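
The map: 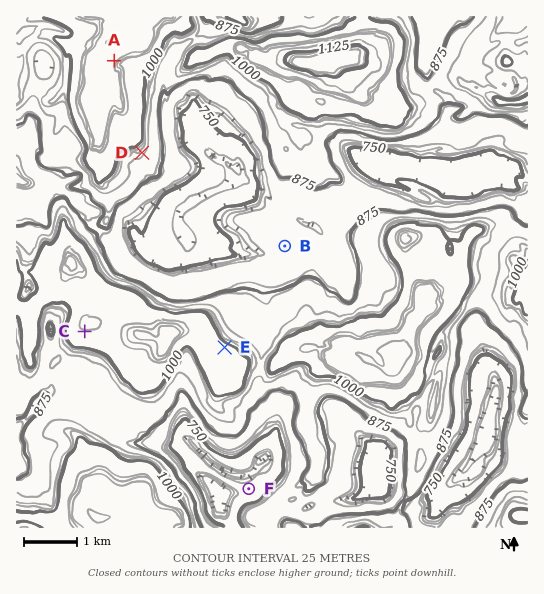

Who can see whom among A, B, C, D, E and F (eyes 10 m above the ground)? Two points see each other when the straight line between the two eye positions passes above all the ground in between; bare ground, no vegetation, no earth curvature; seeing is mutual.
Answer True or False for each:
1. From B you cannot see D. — False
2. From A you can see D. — False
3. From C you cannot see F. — True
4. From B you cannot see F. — True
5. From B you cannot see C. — True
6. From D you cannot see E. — False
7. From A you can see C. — False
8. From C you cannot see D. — True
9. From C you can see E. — False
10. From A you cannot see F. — True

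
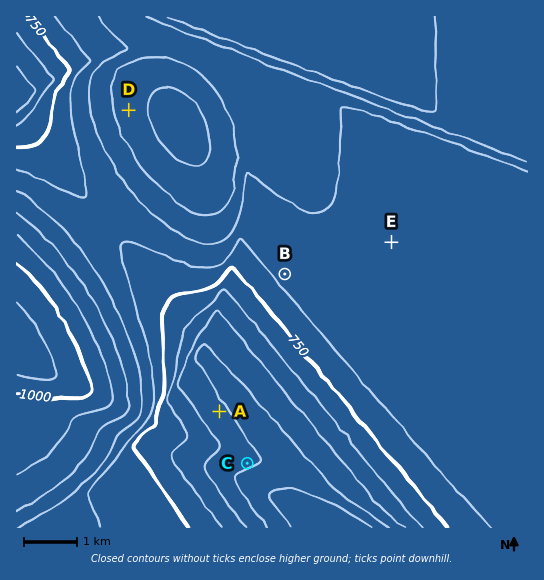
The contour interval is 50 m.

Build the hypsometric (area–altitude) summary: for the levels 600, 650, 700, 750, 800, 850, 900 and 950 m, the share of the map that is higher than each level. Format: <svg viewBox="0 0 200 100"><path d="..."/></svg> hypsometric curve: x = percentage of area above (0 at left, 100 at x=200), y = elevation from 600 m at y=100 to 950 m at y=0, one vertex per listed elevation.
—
<svg viewBox="0 0 200 100"><path d="M192 100l-9-14-9-15-12-14-20-14-68-14-26-15-25-14"/></svg>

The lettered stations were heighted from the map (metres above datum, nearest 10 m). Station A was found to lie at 610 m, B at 820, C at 610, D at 930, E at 840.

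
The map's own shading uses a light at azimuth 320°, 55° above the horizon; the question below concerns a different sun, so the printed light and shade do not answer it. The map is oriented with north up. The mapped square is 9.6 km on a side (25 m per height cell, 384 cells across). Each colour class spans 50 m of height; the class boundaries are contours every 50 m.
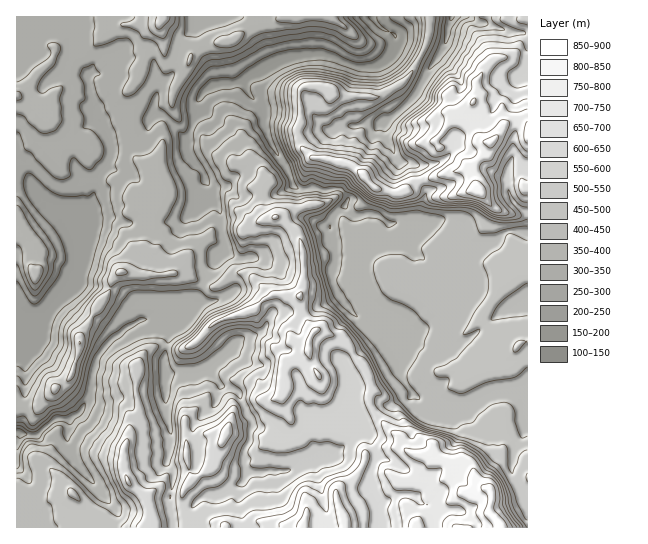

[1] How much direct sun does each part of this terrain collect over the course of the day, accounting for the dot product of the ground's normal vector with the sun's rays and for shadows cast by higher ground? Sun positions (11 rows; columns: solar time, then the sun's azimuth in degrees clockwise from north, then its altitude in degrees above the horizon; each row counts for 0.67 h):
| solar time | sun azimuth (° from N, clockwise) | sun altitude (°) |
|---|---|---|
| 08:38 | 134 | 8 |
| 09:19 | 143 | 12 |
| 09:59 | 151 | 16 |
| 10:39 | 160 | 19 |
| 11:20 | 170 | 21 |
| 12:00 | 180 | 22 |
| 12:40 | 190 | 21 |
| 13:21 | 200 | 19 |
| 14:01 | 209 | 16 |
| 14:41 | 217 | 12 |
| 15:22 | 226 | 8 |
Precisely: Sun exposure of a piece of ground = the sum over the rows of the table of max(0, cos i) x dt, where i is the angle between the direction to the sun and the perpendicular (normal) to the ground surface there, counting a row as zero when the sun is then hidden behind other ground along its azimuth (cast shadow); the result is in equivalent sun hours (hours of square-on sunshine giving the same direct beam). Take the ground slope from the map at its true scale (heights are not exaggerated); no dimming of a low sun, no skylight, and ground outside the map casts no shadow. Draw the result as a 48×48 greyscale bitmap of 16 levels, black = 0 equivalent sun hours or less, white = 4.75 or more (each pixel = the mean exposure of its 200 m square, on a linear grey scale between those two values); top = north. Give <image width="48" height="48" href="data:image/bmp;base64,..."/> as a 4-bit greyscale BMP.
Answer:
<image width="48" height="48" href="data:image/bmp;base64,Qk32BAAAAAAAAHYAAAAoAAAAMAAAADAAAAABAAQAAAAAAIAEAAATCwAAEwsAABAAAAAAAAAAAAAAABEREQAiIiIAMzMzAERERABVVVUAZmZmAHd3dwCIiIgAmZmZAKqqqgC7u7sAzMzMAN3d3QDu7u4A////AGZnd3djNGVWdlM1ZURGZXZmZ2RVQjeFIXd3iHUTVmRXRCEjEAFFRmRWZ2NHVXZSI2VneEEoumVYdDNDMyNDNlRVdTN2e6hmRFRWZBJq1idWqpczQzMhJFZViqp3dldkNCVmQSaaYyA0aamEIzIQEBV2l0aGdGMCNTd0EliXU0I3ZohWmHYyIQF2QVeIVUECM2UyJHhlVWZHZmmGeIiHQzRlWamHZSETQyEDRVREZ2U1VXmWaIeHiHUkZ1JFEAATQhAUREMjRmVFR1eXVniIiXVEZjMhAAEjRN1hIjMzNWNGQRNVV4h3d2d4YAAAABI0RbnalTRFNUJDQgEzmahndmd3EAAAASNEVWaeymVlRkNCFCIVqqmJmHZ1QQABRUNEVTRqynZ3dlRCIjEUMnmZuXZnYRE1ZndERSNDe2Z3d2RDMiaHRFV5mHd2EkZ2ZniZiCIQN3VFeGVlVFQyI1Z4VGiUI0VmZmeIiEMSRpZDM1aN23QzWFeHRGdCRVRUVmZniFQzN6cxAFh7/adVV1Vnd3YSRVVHdWZWeFVVZnljEAIgO7l2UzdWmpQiNWZVZ2VVVmZVUUmGQyIxBN7ctVNEdBETVmZlVXZVRGZVITiodmVCESn/2ENSAgFGZmZmZmdlVWdlITipd3ZUMQACaZhzABNWZ3dnZmZ2ZnuFQhJph3d2VTEAJ5iHUiRWZnd3dmVndpynVDJazdzLqGUjUhA3U1VmZmZmZmZoh5moZVRbypmYdCSHIAJEM0VmZmZndnd3mINGdVRBIzM1VDIQAkVlVkZmZmZnd2dleHRWVVUxNVU0VWRWZnh2RVZlVVVmZ3VVRYZDVVVERFVDNnacuXhkRFZlVVZlVndlVGU0VVVENFRDI1aau6lTRVVmRFZlVmeHVXM0VmZUVmZUMzVEe8YTdVIjVmVmZme//UNFZmZ3d3iHVDZzMjSM2SV3vtu82779hyRWd3d3ZmeIZUYiMQADWaSv///v//+CPEV4mYd1VVZ2VVRYdiAAAF7+pXiENphlWWeJmIdmRXdEVYp0RVBHrv3DABSstkI2U3mYdohVd3ZERqiHUxKv//siEAACRmV4VImHZ3h1ZUVUWYZVMReqljAAEDaYMyi5eYh3d2ZmZDRlZ0REMUmBAAAAEp25g2irq3iIdlVnZVRWZTNDI3hRAAAQIyJGd2M4qJiIhlV3ZVRZUzRDNGV2MhIjMkZUimIklph2ZmZ3Z3WXQ1UhNERVmpmYUgE3eHdDNJdnZnd3h3eWVEMiNndni7uspiABIndDIWRFeGeHiHZ5hTI0ZndomXZlimEUUiViIjdkVmZVWYdZuGVVQzM1QhAAA3MREVU0QkWHVnZmZ4mHu5mGUxAAAAAAABUhASSHdmRHZYd2VXmHi8yodkEAAAAAAANBETJ6l4dniImHZ3l1Wt7sqGQgABVkEAJTEiESNUVkV2ipiKqFNGeru6hkRXl0MSNkJDIAAmZmZ3Z6uauYVCEmrM3u7sYRJVVkNDAANmZmZVdVVmeXZVQzV4rMykETZ4hlIQNYmA=="/>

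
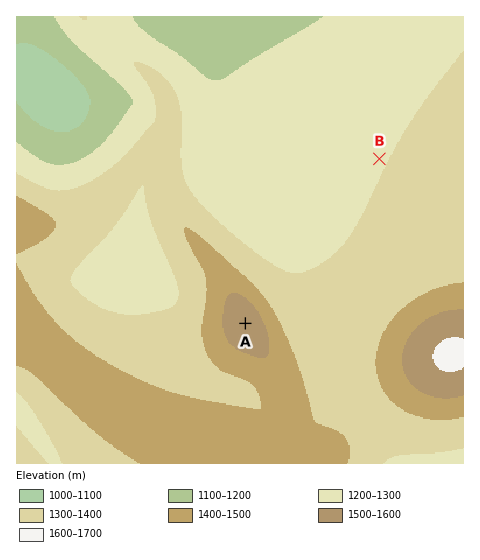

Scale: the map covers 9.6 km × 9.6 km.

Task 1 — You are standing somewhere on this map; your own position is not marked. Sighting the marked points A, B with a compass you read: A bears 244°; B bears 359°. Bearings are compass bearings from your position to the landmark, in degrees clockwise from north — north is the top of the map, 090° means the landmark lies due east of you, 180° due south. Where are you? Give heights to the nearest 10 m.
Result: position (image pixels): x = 381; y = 257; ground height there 1310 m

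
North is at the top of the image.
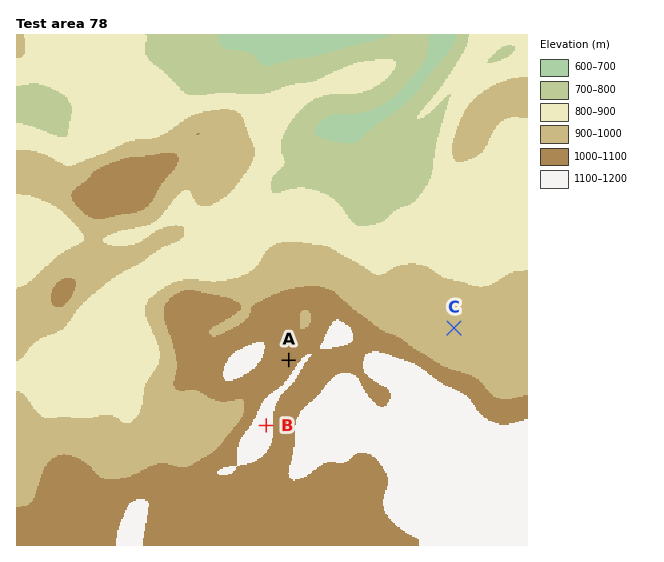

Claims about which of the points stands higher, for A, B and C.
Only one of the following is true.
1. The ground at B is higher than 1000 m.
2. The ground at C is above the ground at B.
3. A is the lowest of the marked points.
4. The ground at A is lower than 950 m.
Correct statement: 1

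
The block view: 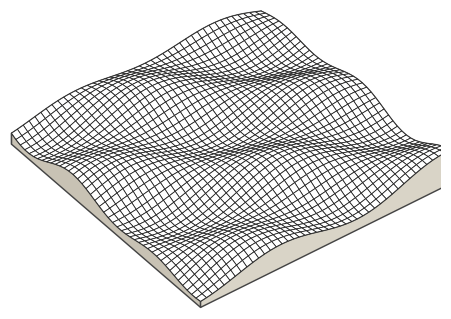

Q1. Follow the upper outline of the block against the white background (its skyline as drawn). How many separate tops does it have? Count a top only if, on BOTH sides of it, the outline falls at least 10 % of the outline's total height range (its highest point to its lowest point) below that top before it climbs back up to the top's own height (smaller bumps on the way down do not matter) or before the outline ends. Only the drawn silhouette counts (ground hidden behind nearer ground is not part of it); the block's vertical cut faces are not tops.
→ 5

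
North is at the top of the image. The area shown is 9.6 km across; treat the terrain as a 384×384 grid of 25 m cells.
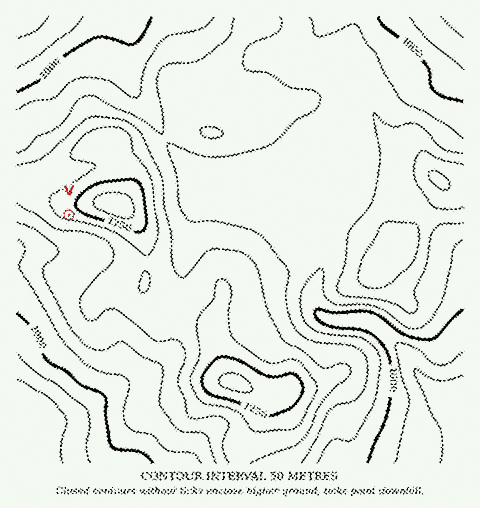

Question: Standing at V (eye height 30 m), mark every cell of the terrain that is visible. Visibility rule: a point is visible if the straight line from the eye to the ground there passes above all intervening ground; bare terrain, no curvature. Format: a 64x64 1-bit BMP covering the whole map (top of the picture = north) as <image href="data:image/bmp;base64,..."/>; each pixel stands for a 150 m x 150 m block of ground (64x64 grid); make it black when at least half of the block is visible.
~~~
<image width="64" height="64" href="data:image/bmp;base64,Qk0+AgAAAAAAAD4AAAAoAAAAQAAAAEAAAAABAAEAAAAAAAACAAATCwAAEwsAAAIAAAAAAAAA////AAAAAAD8AAACAAAAAPgAAAAAAAAA8AAAAAAAAADgAAAAAAAAAMAAAAAAAAAAgAAGAAAAAACAAMcAAAAAAAAA/4AAAAAAAAD/wAAAAAAAAH/AAAAAAAAAP+AMAAAAAAAf/B4AAAAAAA///wAAAAAAAf//AAAAAAAA/8OAAAD4AAB/gQAAAPgAAHwAAAAA8AAgeAAAAADgAABwAAAAAMAAAHAAAAAAwGAAeAAAAADA8AB4AAAAAMHzgHwAAAAAg//AfAAAAACH/8B8AAAAAIf/4HwAAAAAn//gPAAAAAD//+AMAAAAAP//4AAAAAAA///gAAAAAAD//+AAAAAAAP//wAAAAAAA//+AAAAAAAD//4AAAAAAAP//AAAAAAAA//4AAAAAAAD/+AAAAAAAAP/gAAAAAAAA/AAAAAAAAAD8AAAAAAAAAP4AAAAAAAAADgAAAAAAAAADAAAAAAAAAAGAAAAAAAAAAcAAAAAAAAAAcAAAAAAAAAAAAAAAAAAAAAAAAAAAAAAAAAAAAAAAAAAAAAAAAAAAAAAAAAAAAAAAAAAAAAAAAAAAAAAAAAAAAAAAAAAAAAAAAAAAAAAAAAAAAAAAAAAAAAAAAAAAAAAAAAAAAAAAAAAAAAAAAAAAAAAAAAAAAAAAAAAAAAAAAAAAAAAAAAAAAAAAAAAAAAAAAAAAAAAAAA=="/>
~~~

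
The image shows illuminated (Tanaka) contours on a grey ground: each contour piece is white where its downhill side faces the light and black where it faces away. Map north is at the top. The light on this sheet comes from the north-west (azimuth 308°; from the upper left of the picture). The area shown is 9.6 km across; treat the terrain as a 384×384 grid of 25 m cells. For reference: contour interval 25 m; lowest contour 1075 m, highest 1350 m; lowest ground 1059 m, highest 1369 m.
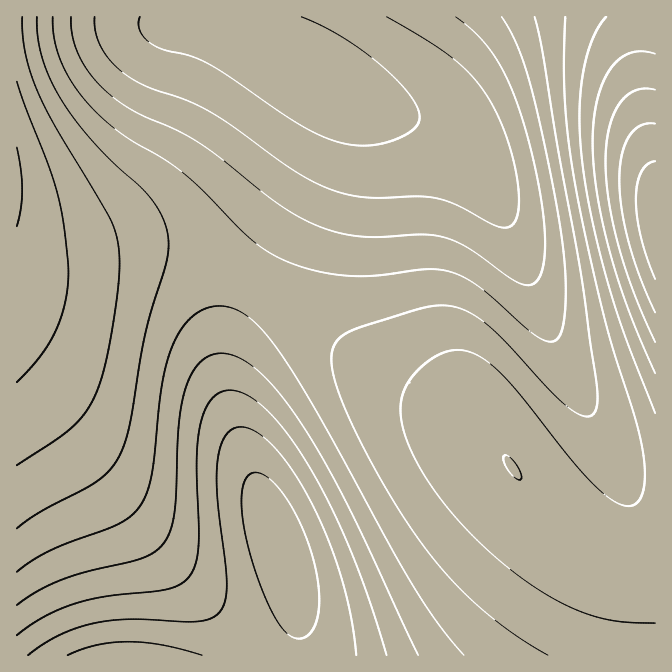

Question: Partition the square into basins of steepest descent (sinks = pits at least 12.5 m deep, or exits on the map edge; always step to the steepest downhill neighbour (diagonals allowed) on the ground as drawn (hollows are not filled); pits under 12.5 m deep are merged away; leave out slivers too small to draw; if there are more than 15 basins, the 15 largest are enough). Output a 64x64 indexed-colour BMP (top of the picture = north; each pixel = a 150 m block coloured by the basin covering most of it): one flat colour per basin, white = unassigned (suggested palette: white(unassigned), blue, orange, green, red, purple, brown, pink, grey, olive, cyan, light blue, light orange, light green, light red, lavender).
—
<image width="64" height="64" href="data:image/bmp;base64,Qk12CAAAAAAAAHYAAAAoAAAAQAAAAEAAAAABAAQAAAAAAAAIAAATCwAAEwsAABAAAAAAAAAA////ALR3HwAOf/8ALKAsACgn1gC9Z5QAS1aMAMJ34wB/f38AIr28AM++FwDox64AeLv/AIrfmACWmP8A1bDFADMzMzMzMzMzMzMzMiIiIiIiIiIiIiIiIiIiIiIiIiIiMzMzMzMzMzMzMzMiIiIiIiIiIiIiIiIiIiIiIiIiIiIzMzMzMzMzMzMzMyIiIiIiIiIiIiIiIiIiIiIiIiIiIjMzMzMzMzMzMzMyIiIiIiIiIiIiIiIiIiIiIiIiIiIiMzMzMzMzMzMzMyIiIiIiIiIiIiIiIiIiIiIiIiIiIiIzMzMzMzMzMzMyIiIiIiIiIiIiIiIiIiIiIiIiIiIiIjMzMzMzMzMzMyIiIiIiIiIiIiIiIiIiIiIiIiIiIiIiMzMzMzMzMzMyIiIiIiIiIiIiIiIiIiIiIiIiIiIiIiIzMzMzMzMzMyIiIiIiIiIiIiIiIiIiIiIiIiIiIiIiIjMzMzMzMzMyIiIiIiIiIiIiIiIiIiIiIiIiIiIiERERMzMzMzMzMyIiIiIiIiIiIiIiIiIiIiIiIiIiIiEREREzMzMzMzMzIiIiIiIiIiIiIiIiIiIiIiIiIiIiERERETMzMzMzMzIiIiIiIiIiIiIiIiIiIiIiIiIiIiERERERMzMzMzMzIiIiIiIiIiIiIiIiIiIiIiIiIiIiEREREREzMzMzMzIiIiIiIiIiIiIiIiIiIiIiIiIiIiERERERETMzMzMzIiIiIiIiIiIiIiIiIiIiIiIiIiIiERERERERMzMzMzIiIiIiIiIiIiIiIiIiIiIiIiIiIiEREREREREzMzMzMiIiIiIiIiIiIiIiIiIiIiIiIiIiIRERERERETMzMzMiIiIiIiIiIiIiIiIiIiIiIiIiIiIRERERERERMzMzMiIiIiIiIiIiIiIiIiIiIiIiIiIiIREREREREREzMzMiIiIiIiIiIiIiIiIiIiIiIiIiIiIhERERERERETMzMyIiIiIiIiIiIiIiIiIiIiIiIiIiIhERERERERERMzMyIiIiIiIiIiIiIiIiIiIiIiIiIiIhEREREREREREzMyIiIiIiIiIiIiIiIiIiIiIiIiIiIhERERERERERETMyIiIiIiIiIiIiIiIiIiIiIiIiIiIhERERERERERERMyIiIiIiIiIiIiIiIiIiIiIiIiIiEREREREREREREREyIiIiIiIiIiIiIiIiIiIiIiIiIhERERERERERERERETIiIiIiIiIiIiIiIiIiIiIiIiIRERERERERERERERERIiIiIiIiIiIiIiIiIiIiIiIiEREREREREREREREREREiIiIiIiIiIiIiIiIiIiIiIiERERERERERERERERERESIiIiIiIiIiIiIiIiIiIiIhERERERERERERERERERERIiIiIiIiIiIiIiIiIiIiIhEREREREREREREREREREREiIiIiIiIiIiIiIiIiIiIhERERERERERERERERERERESIiIiIiIiIiIiIiIiIiIRERERERERERERERERERERERIiIiIiIiIiIiIiIiIiIREREREREREREREREREREREREiIiIiIiIiIiIiIiIiIRERERERERERERERERERERERESIiIiIiIiIiIiIiIiERERERERERERERERERERERERERIiIiIiIiIiIiIiIiEREREREREREREREREREREREREREiIiIiIiIiIiIiIhERERERERERERERERERERERERERESIiIiIiIiIiIiERERERERERERERERERERERERERERERERERERERERERERERERERERERERERERERERERERERERERERERERERERERERERERERERERERERERERERERERERERERERERERERERERERERERERERERERERERERERERERERERERERERERERERERERERERERERERERERERERERERERERERERERERERERERERERERERERERERERERERERERERERERERERERERERERERERERERERERERERERERERERERERERERERERERERERERERERERERERERERERERERERERERERERERERERERERERERERERERERERERERERERERERERERERERERERERERERERERERERERERERERERERERERERERERERERERERERERERERERERERERERERERERERERERERERERERERERERERERERERERERERERERERERERERERERERERERERERERERERERERERERERERERERERERERERERETERERERERERERERERERERERERERERERERERERERERERMRERERERERERERERERERERERERERERERERERERERERExERERERERERERERERERERERERERERERERERERERERETERERERERERERERERERERERERERERERERERERERERERMRERERERERERERERERERERERERERERERERERERERERExERERERERERERERERERERERERERERERERERERERERETERERERERERERERERERERERERERERERERERERERERETMRERERERERERERERERERERERERERERERERERERERERMxEREREREREREREREREREREREREREREREREREREREREzERERERERERERERERERERERERERERERERERERERERETMRERERERERERERERERERERERERERERERERERERERERMxEREREREREREREREREREREREREREREREREREREREREz"/>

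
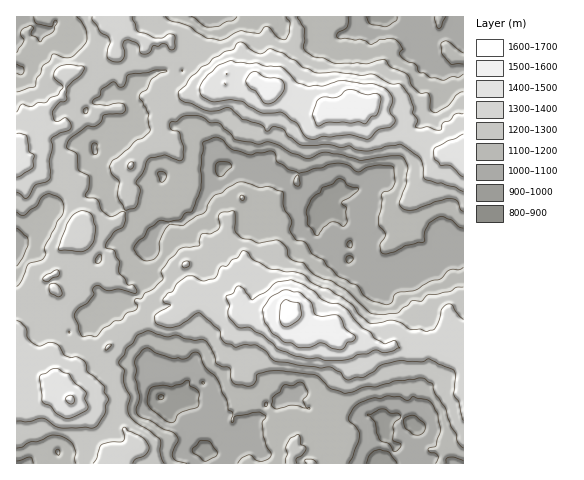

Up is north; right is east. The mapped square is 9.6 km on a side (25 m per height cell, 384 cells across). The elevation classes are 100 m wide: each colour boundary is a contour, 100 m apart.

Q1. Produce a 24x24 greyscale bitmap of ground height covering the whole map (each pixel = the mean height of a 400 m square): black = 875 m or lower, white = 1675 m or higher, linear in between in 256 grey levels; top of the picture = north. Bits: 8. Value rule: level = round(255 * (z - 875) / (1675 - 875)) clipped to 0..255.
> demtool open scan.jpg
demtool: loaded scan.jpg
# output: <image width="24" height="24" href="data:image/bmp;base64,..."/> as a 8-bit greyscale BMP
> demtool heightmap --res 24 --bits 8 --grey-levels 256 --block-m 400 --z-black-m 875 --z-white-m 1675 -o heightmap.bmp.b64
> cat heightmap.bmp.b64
<image width="24" height="24" href="data:image/bmp;base64,Qk12BgAAAAAAADYEAAAoAAAAGAAAABgAAAABAAgAAAAAAEACAAATCwAAEwsAAAABAAAAAAAAAAAAAAEBAQACAgIAAwMDAAQEBAAFBQUABgYGAAcHBwAICAgACQkJAAoKCgALCwsADAwMAA0NDQAODg4ADw8PABAQEAAREREAEhISABMTEwAUFBQAFRUVABYWFgAXFxcAGBgYABkZGQAaGhoAGxsbABwcHAAdHR0AHh4eAB8fHwAgICAAISEhACIiIgAjIyMAJCQkACUlJQAmJiYAJycnACgoKAApKSkAKioqACsrKwAsLCwALS0tAC4uLgAvLy8AMDAwADExMQAyMjIAMzMzADQ0NAA1NTUANjY2ADc3NwA4ODgAOTk5ADo6OgA7OzsAPDw8AD09PQA+Pj4APz8/AEBAQABBQUEAQkJCAENDQwBEREQARUVFAEZGRgBHR0cASEhIAElJSQBKSkoAS0tLAExMTABNTU0ATk5OAE9PTwBQUFAAUVFRAFJSUgBTU1MAVFRUAFVVVQBWVlYAV1dXAFhYWABZWVkAWlpaAFtbWwBcXFwAXV1dAF5eXgBfX18AYGBgAGFhYQBiYmIAY2NjAGRkZABlZWUAZmZmAGdnZwBoaGgAaWlpAGpqagBra2sAbGxsAG1tbQBubm4Ab29vAHBwcABxcXEAcnJyAHNzcwB0dHQAdXV1AHZ2dgB3d3cAeHh4AHl5eQB6enoAe3t7AHx8fAB9fX0Afn5+AH9/fwCAgIAAgYGBAIKCggCDg4MAhISEAIWFhQCGhoYAh4eHAIiIiACJiYkAioqKAIuLiwCMjIwAjY2NAI6OjgCPj48AkJCQAJGRkQCSkpIAk5OTAJSUlACVlZUAlpaWAJeXlwCYmJgAmZmZAJqamgCbm5sAnJycAJ2dnQCenp4An5+fAKCgoAChoaEAoqKiAKOjowCkpKQApaWlAKampgCnp6cAqKioAKmpqQCqqqoAq6urAKysrACtra0Arq6uAK+vrwCwsLAAsbGxALKysgCzs7MAtLS0ALW1tQC2trYAt7e3ALi4uAC5ubkAurq6ALu7uwC8vLwAvb29AL6+vgC/v78AwMDAAMHBwQDCwsIAw8PDAMTExADFxcUAxsbGAMfHxwDIyMgAycnJAMrKygDLy8sAzMzMAM3NzQDOzs4Az8/PANDQ0ADR0dEA0tLSANPT0wDU1NQA1dXVANbW1gDX19cA2NjYANnZ2QDa2toA29vbANzc3ADd3d0A3t7eAN/f3wDg4OAA4eHhAOLi4gDj4+MA5OTkAOXl5QDm5uYA5+fnAOjo6ADp6ekA6urqAOvr6wDs7OwA7e3tAO7u7gDv7+8A8PDwAPHx8QDy8vIA8/PzAPT09AD19fUA9vb2APf39wD4+PgA+fn5APr6+gD7+/sA/Pz8AP39/QD+/v4A////AFJUUm+Jko1zSTAoNkVKZ2ddUzkjLEBIT3NtbXp/hIZmRzEyOzxOYl5TWkMnKS1DZYuOpKCMfVc0JzQ5RUVMWU9SUDUlKSpFeJanvbKRekwVGCE0TlhMQ0hWXlBFRUdehZ2qsJyGcEg0Li09YmtaU1drgH9xaGZuh5qZlYmAbUY4QUNccHN8jJmfpKKUiYeHj5GDe3F4eV9XXV9xiY2hxM/Kyrmoo5SSm4NxcGJcbXR/iXmHoazJ59nTx5+LiYCHlnhyemlVWWl/kJGYqq/N6tazoGpOW2p7g3eEgXRramNqh5OTn5+juqeDY0ExO0VWY2J7gHpvaFhYeIF7jpWIgG5QMy0zMzM2Q0ZnhotxXUdFY25yf311Zk04LS9ER0E6NExcgZl/ZVREUVpmblhVUDIqLTpFTk47PGhca4ZwZmVWUEhWZVlOSCobJjdHXGFUWohwcnBdZ2lST09DU1pPRDclIy1BXn52eaOPfW1ecHFOVlYxMDg3QUQ3ND45UnyToLGTdl1QaXVmZ1c1NkRFW2piZnNsaoiovKeTfFxRWmVsalNLYHF2gaCkoaiakpOXpZeThXBoYF5tamRwfY2ZobvOzcq5nYR3iX2EhXNnZmVwf5KmpbPJurbK09PCm3pha1lyjH5yamJsdpK1wsjNup+epaCVf1lMT01je4B8gntzcnWRqaegln5vamhqWUM9SEpRWGJ6jImHhXZwfIB8c2VVTk5MRz9ARUVJT2SHjoV5cVxGUl1gZWVWSjQoMT9EPg=="/>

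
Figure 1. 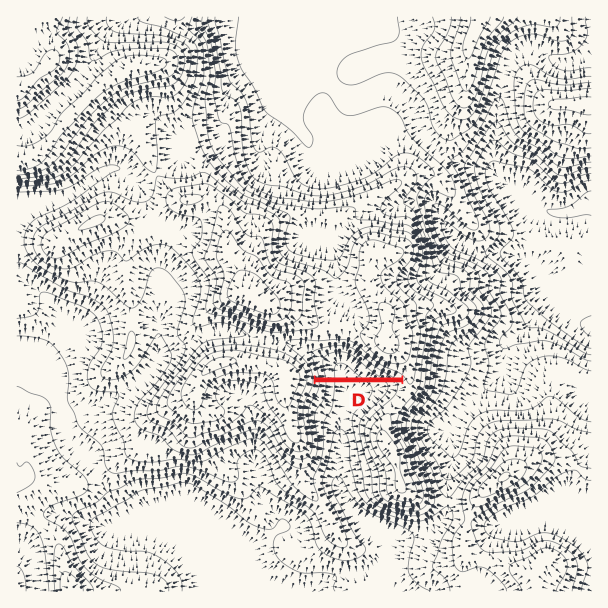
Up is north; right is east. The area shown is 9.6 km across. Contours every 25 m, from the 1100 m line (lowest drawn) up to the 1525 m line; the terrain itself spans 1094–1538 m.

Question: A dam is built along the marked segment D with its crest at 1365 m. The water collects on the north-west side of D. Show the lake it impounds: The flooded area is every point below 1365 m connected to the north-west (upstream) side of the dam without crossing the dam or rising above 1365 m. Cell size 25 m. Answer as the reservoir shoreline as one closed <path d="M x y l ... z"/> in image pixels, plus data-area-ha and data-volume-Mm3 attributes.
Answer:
<path d="M344 342l-11 0-1 1-11 0-1 1-20 0-2 4 14 17 3 13 83-1-3-4-6-1-15-10-18-16-12-4z" data-area-ha="63" data-volume-Mm3="22.29"/>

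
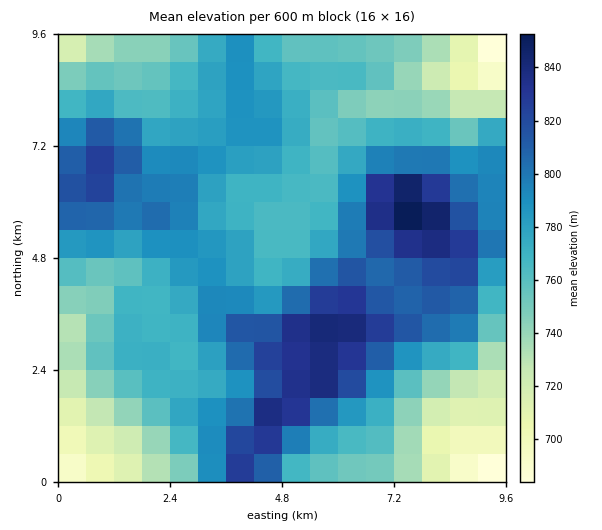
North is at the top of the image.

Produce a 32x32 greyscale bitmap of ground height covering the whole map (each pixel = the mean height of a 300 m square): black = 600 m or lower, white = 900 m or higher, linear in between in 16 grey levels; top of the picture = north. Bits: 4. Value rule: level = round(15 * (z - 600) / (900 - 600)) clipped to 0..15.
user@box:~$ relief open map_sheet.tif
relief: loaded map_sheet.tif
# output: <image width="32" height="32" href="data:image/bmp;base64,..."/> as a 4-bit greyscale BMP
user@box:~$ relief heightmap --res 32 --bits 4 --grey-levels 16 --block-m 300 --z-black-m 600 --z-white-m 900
<image width="32" height="32" href="data:image/bmp;base64,Qk12AgAAAAAAAHYAAAAoAAAAIAAAACAAAAABAAQAAAAAAAACAAATCwAAEwsAABAAAAAAAAAAAAAAABEREQAiIiIAMzMzAERERABVVVUAZmZmAHd3dwCIiIgAmZmZAKqqqgC7u7sAzMzMAN3d3QDu7u4A////AEVVZmd4mru5iIiHd3dlVERVVVZneJq8upiIiIh2ZVREVVZmZ4iavMupmIiIdmVVVVVmZniJmqvLupmIiHZlVVVWZnd4maqrzMupmZiGZmVmZmd3iJmZmrzMuqmYh2ZmZmZ3iImZmZq7zMy6mYd3ZmZneIiZiJmau7zMy6mIh3dmZ4iJmYiZqru7zMu6mYiHdmeIiZiImqu8zMzLu6maqXdneImYiZq7u8zMzMu6qqmHZ3iJiImauqu8zMzLu6qqiHd4iYiJmqqaq7zMu6u7upiHd4mImaqZmZq7u7qqu7qYiIeIiZmZmZiZq7uqq7u7mIiIiImZmZmIiZqqqru7u6mZmZmZmZmZiIiZqqu8y7upqqqZqqmZmYiIiaq7zMzLqqqqqqqqmZiIiImavM3cu6qruqqqqpmIiIiImszd3Lqqu7uqqqqZiIiIiJq83cuqqru7qqqqmZmZiIiavMy7qqqru6qqqqmZmZiImaqquqqqq7u7qZqpmZmYiImZmamZqqq7upmZmZmZmIiJmZmZiJqaqqmZmZmaqZmIiIiIiHeJiZmYiJmZmqmZiHd3iId2d4iYiIiJmZmZmIiHd3d2ZmZ4iIiIiJmZmYiIiId2ZlVVd4iHiIiZqZmIiIiIh3ZlRGd3d3eImaqYiIiIiId3ZURWZ3d3eImpmIiIiId3dmVE"/>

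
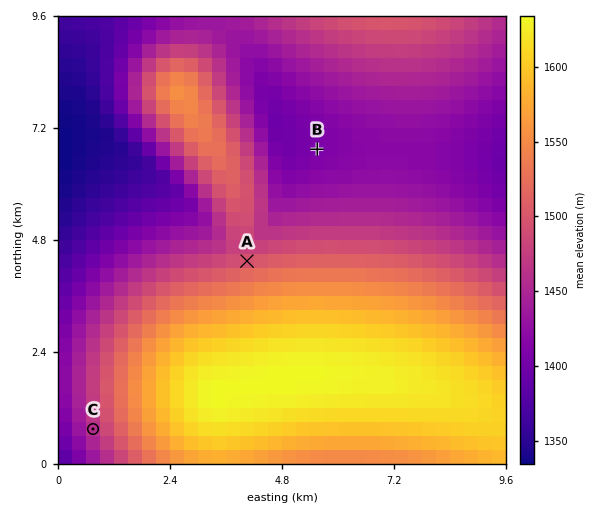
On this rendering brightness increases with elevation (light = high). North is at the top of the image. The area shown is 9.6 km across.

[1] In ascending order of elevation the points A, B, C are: B C A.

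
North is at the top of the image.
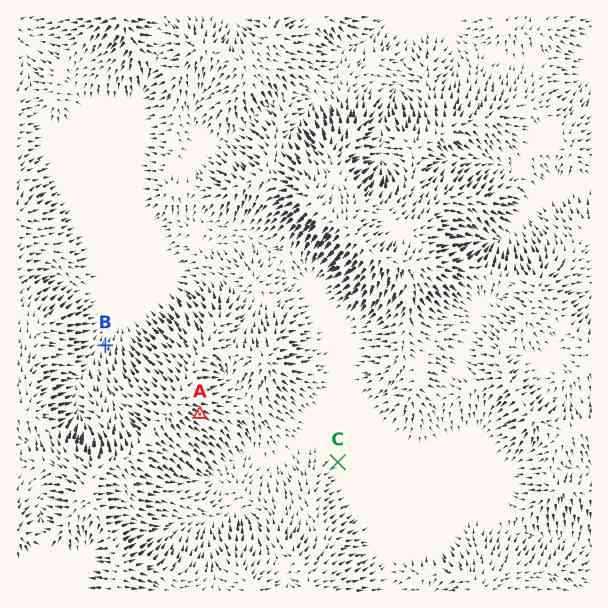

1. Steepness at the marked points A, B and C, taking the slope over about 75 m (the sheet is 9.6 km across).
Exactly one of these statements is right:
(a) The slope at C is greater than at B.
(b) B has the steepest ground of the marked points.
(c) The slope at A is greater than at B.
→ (c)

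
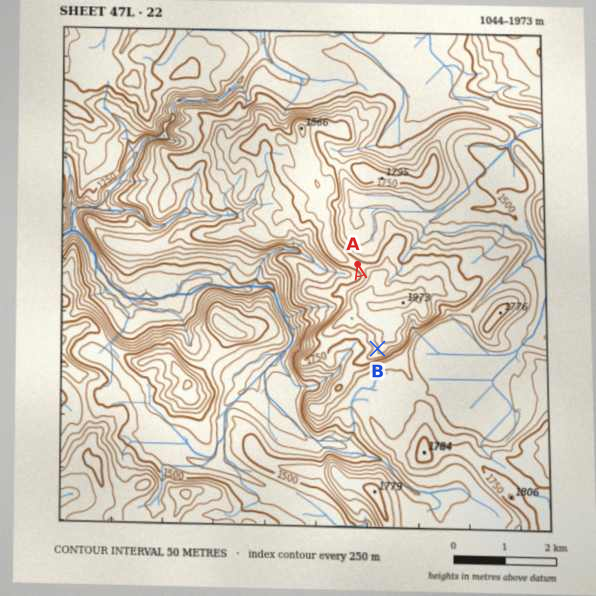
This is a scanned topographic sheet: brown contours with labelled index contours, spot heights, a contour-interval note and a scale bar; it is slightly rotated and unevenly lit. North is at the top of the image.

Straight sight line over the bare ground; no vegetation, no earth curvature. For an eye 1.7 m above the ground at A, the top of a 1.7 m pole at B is hidden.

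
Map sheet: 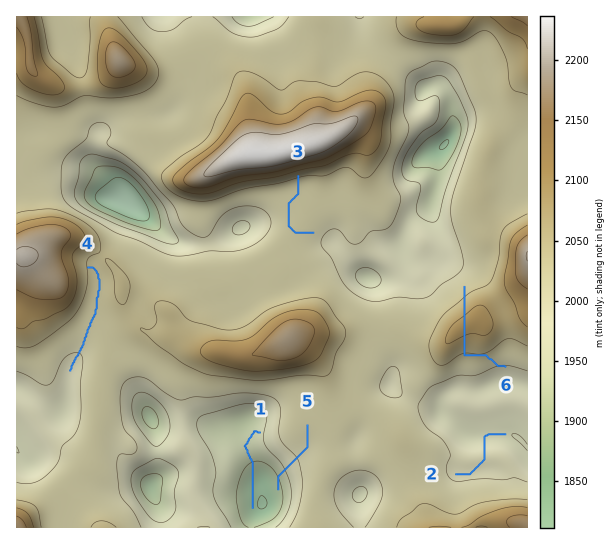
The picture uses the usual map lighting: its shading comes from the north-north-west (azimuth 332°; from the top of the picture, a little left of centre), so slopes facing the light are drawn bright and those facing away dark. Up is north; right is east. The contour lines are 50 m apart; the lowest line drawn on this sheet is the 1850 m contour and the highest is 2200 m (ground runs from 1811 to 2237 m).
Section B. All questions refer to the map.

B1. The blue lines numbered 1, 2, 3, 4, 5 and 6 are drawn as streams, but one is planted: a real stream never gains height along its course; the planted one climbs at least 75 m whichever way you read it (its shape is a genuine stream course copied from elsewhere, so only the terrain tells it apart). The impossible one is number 6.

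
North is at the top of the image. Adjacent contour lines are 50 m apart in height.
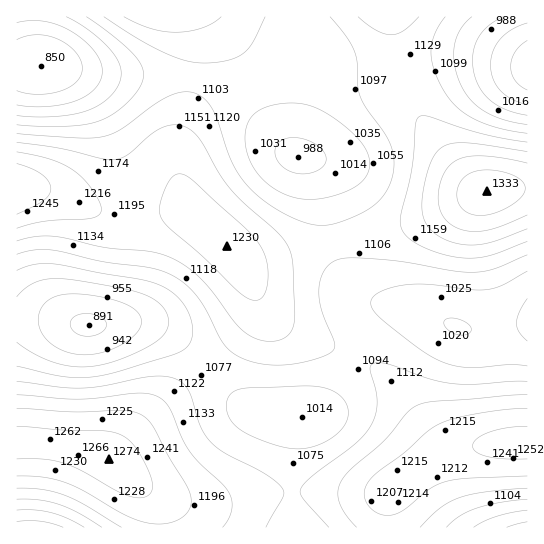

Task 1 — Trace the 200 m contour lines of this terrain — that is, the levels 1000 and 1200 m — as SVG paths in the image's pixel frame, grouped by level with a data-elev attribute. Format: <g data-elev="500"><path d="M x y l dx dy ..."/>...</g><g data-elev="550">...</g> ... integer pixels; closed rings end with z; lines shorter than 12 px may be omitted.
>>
<g data-elev="1000"><path d="M507 527l20-5"/><path d="M17 522l24-1 22 6"/><path d="M527 341l-8-10-3-8 3-10 8-14"/><path d="M455 334l-6-4-4-4-1-4 2-3 5-1 8 1 8 4 4 4 0 4-3 3-6 1z"/><path d="M17 297l12-11 14-6 18-1 24 3 44 8 20 6 8 5 6 6 4 7 2 8-2 7-3 5-14 12-30 13-26 7-20 1-19-4-20-9-18-12"/><path d="M294 173l-11-6-7-9-1-9 6-8 9-3 12 1 12 4 9 8 3 10-5 8-14 5z"/><path d="M527 115l-20-5-15-8-11-12-7-16-1-19 4-16 10-12 16-10"/><path d="M66 17l26 16 12 10 10 11 5 8 2 8 0 8-3 8-6 8-8 8-10 6-12 4-31 5-34-2"/></g><g data-elev="1200"><path d="M17 476l26 1 22 5 18 9 43 24 24 8 15 1 12-3 9-7 5-9 0-10-5-10-17-28-16-31-11-11-8-3-11-2-50 2-56-4"/><path d="M527 408l-22 2-30 4-22 5-15 6-12 8-23 21-29 21-8 11-2 9 3 8 6 7 8 4 9 1 12-4 27-21 17-9 21-3 60-2"/><path d="M250 299l5 1 6-1 4-5 2-8 0-21-7-19-14-17-53-49-11-6-8 1-7 9-6 17-2 10 3 8 7 8 34 30 34 33z"/><path d="M17 228l29-7 46-3 7-3 2-6-3-10-7-12-8-9-10-8-22-11-34-7"/><path d="M527 152l-60-9-13 0-10 3-8 7-6 12-6 21-2 20 2 13 7 11 11 8 16 6 13 1 15-2 41-14"/></g>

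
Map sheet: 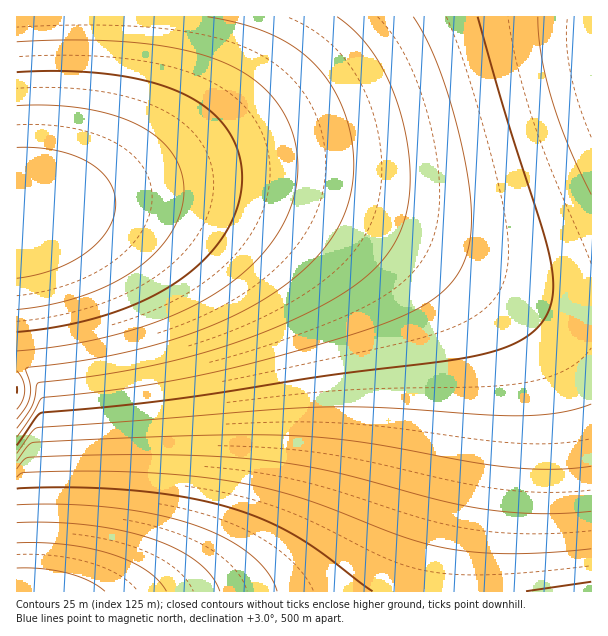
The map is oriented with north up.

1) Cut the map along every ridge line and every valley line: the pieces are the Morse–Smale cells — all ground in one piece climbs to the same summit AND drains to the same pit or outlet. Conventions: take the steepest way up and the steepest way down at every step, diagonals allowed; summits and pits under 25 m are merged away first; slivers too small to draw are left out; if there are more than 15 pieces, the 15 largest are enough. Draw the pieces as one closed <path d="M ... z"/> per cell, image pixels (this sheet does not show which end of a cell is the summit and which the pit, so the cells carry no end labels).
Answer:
<path d="M93 16l-77 1 0 345 10 5 10 10 6 10 4 17 3 39 0 103-6 45 548 1 1-284-41-6-33-10-57-26-59-30-63-26-42-14-45-9-87 0-39 6-100 21 13-8 16-14 11-15 10-22 9-30 6-36 3-36z"/><path d="M591 16l-496 0-1 37-4 48-14 54-10 22-11 15-16 14-14 7 7 1 64-15 69-12 87 0 45 9 42 14 63 26 59 30 57 26 33 10 40 5z"/><path d="M17 362l-1 223 11 3 6 4 9 0 7-46 0-103-3-39-4-17-6-10-10-10z"/>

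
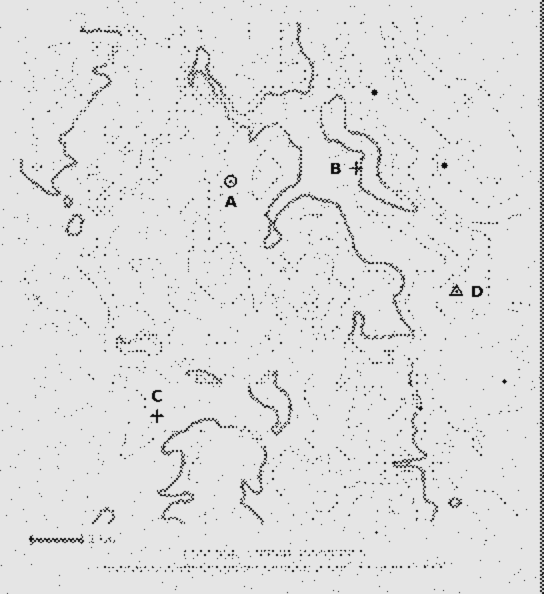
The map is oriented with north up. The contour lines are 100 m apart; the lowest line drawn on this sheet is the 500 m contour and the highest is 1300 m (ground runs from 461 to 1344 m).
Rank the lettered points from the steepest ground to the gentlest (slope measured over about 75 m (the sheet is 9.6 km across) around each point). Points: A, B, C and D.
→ D B A C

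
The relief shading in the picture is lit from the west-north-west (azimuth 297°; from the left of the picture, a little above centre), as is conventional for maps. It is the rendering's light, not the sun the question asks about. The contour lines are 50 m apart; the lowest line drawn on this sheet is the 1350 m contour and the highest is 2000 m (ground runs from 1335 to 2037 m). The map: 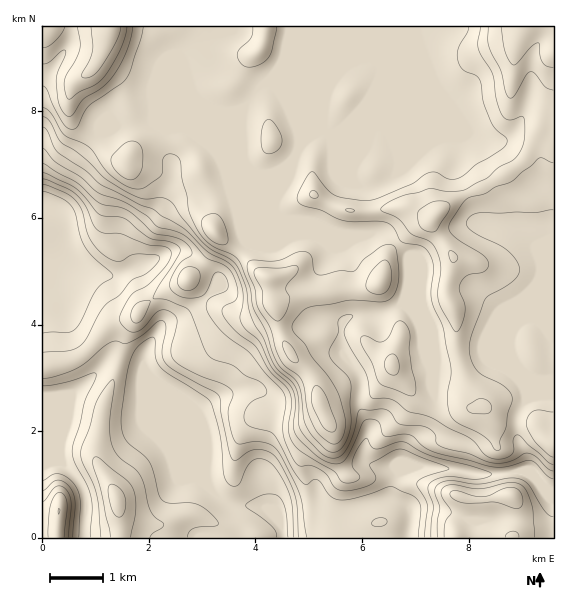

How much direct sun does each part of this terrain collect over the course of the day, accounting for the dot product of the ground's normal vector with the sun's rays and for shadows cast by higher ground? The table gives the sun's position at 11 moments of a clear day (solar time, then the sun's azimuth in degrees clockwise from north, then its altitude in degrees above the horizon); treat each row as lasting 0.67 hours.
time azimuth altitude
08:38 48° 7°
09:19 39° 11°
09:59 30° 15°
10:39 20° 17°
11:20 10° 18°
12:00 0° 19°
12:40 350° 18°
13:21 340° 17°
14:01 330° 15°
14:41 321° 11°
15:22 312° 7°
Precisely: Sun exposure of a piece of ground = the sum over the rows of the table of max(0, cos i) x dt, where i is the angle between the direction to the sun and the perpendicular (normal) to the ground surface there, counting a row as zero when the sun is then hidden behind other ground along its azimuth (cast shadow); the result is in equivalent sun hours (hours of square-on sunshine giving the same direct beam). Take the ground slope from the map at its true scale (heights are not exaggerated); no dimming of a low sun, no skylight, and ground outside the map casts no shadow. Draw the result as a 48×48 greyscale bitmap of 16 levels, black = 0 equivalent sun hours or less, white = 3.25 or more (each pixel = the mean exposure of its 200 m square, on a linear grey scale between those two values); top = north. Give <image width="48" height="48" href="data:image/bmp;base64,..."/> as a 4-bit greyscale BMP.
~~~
<image width="48" height="48" href="data:image/bmp;base64,Qk32BAAAAAAAAHYAAAAoAAAAMAAAADAAAAABAAQAAAAAAIAEAAATCwAAEwsAABAAAAAAAAAAAAAAABEREQAiIiIAMzMzAERERABVVVUAZmZmAHd3dwCIiIgAmZmZAKqqqgC7u7sAzMzMAN3d3QDu7u4A////AIiGd3d3d3Z3d3iIeHeIiIh2eYiqqquph5h2d2Z3iXVWiZqoeIiJmYiHeJrKmaqpmaiGd2Z5rLqqupmHZ3iIiJmZd5l0RERHrNy4d3mZq8zLllVVVmd0NFd2RFQ1d2Rqyf/5Zqy5iaqodEVVRVRCABJENYz////9l//mR83JmIiHdVZVRDM0RWZnm///2875QryVWt3KmIh3hkVDMyEAWZd3ZlQgAAASIYh3m7u7qIh3hjISNCAANUIjIAAAAQEQEYiaqqq7mIh3djEBRCIhNEIAASNERXhiJYibqZmpiId3dlMjZTIjVFYgFXZCJGdUeoiaqYiIiHd3Z2ZWiFRYdTVjEjMhNWdnmoiJmXd4iHd2aId2inWKphJVMkZVZnd6uoiJqXZ4iHdleqh2aHealjEkRXiImZh5u2Z4u4Z4h2QiR4h1NXm6l3MjWJiaq7qYiAAki5Z3dSERNFVCElq7qHU0iYmZvLuYiEMiSKdnUhEkRVQyAVvLt2ZXmYiJu6mId7qGNZdWVEVmZVRDNZzLlViZmYh5qYiHeNzKdGdDaIh3ZUNFabqIZWrKmId4iIiImczLlkURSZh3ZCE2nMl2Z6zJiId3eIiJmbu7qFQRJ5h2UzNFmpmYm8uqqHdmeIiJmKmaupdjI2dlVWYzVWeHiqmrmHVWd4iIiJmZq7u4MSRnmpZGdkMzMzNpiGV4h3iIiJiJq7zccxAnu5eJmGVEMxAniHiqh2eIiIiJm7zdyFI0VmVWeKupmGRXiJmIdmZoiIiImYis3bpjIkWKhnvLu7uIiJllRGd3iIeHdDRorO2CADv//Jmrury5iHhlV4iZiHd2Q0VDI4lRAGzc3tqZqs3HdlaazLqZiHdmRFQxAAIQBZiImsqIiazHITjO3KqYiHZmVDMiEAEjeYiIiIiIiHiGMSjLqpmIiGZmUyIiMiJryoiIiIhkISIkV2VniIiHd2VFQhARNEacuYiIhlMzVmU0eadFVmZmZjISIQAAJFeZmYiIh0Js///tzN6lRFZ3dwABIQACRWd3mIiIiqvNu6vv/u/rhmVohwABMhEkVodniIiIiby5iHibzdzdy3VWdxESMzV3eIiJmIiIiJqYiJiIm8qrzMp1ZjIjNYmIh3iqiIhlaJqIiJmIiaqZq924dkMjSLu5hmipiIh1aJqYiImIiJmZqqu5dlQTeJvKmImIiIiJmImIiIiIiIiIiHeIZzQleIiZiIiIiIiaqYiIiIiIiIiIh1RoiCM1Z3d4iIiIiImqmIiIiIiIiIiId2VYmDVERWeIiIiIh4iqmIiIeIiIiIiId2ZomGdjEkZ4iIiHd3iZiIiJmIiIiIiHeHZnd2hzETV3iIiImIeIiIiJmYiIiIh3d4dVZmq5ZDV3iIiImXZoiIiImYiIiIh2ZmZlVEjLlkV3iIiIiGQ2iIiIiIiIiIh3ZVZlVEWKmFVneIiIiJlmiIiIiIiIiIiIdmdleERYh2VndneIiayneIiIiIiIiIiamHh2enZnh3d4h3eIiJmHiIiIiIiIiIiZmYiHeA=="/>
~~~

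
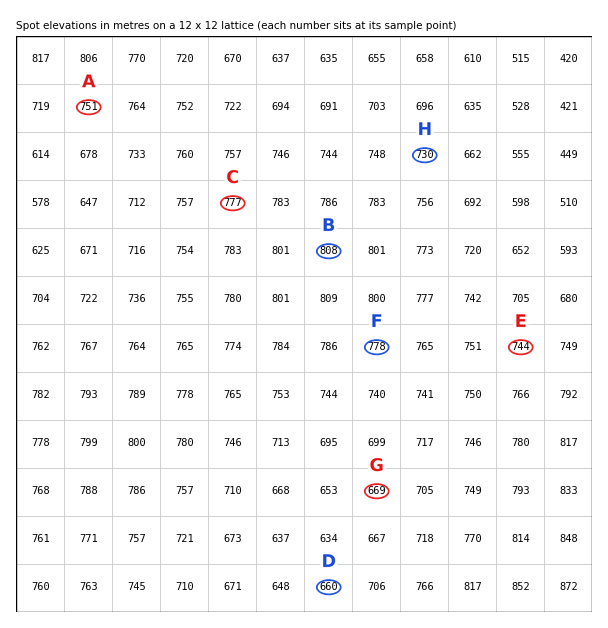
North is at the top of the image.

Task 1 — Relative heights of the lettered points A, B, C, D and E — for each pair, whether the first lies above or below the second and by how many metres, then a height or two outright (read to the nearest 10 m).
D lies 150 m below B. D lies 120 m below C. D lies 90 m below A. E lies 80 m above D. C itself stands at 780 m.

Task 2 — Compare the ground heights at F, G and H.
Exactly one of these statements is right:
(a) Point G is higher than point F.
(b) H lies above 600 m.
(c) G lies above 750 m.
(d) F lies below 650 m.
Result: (b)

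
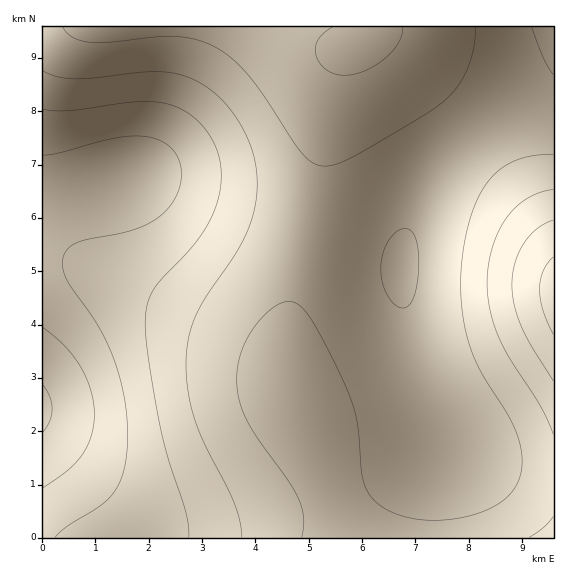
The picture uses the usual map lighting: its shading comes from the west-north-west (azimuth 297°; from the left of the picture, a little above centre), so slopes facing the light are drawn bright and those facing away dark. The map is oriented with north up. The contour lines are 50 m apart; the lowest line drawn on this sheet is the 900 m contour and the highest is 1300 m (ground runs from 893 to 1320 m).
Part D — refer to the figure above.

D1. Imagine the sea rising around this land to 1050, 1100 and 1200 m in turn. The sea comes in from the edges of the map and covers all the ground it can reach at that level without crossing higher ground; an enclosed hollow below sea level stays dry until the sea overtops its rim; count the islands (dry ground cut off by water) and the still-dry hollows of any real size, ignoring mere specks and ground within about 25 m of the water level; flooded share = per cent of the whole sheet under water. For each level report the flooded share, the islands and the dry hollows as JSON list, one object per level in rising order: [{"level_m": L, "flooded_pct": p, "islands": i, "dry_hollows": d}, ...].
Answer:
[{"level_m": 1050, "flooded_pct": 22, "islands": 0, "dry_hollows": 0}, {"level_m": 1100, "flooded_pct": 32, "islands": 0, "dry_hollows": 0}, {"level_m": 1200, "flooded_pct": 94, "islands": 0, "dry_hollows": 0}]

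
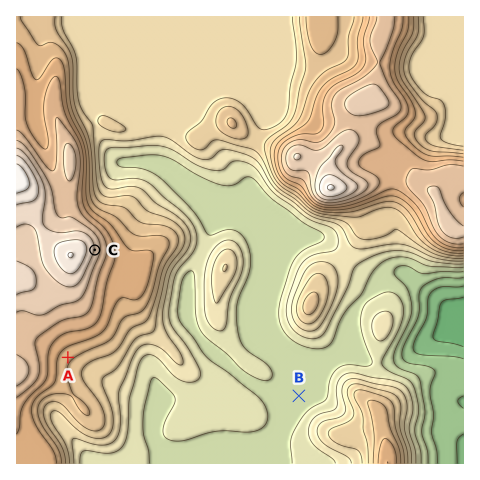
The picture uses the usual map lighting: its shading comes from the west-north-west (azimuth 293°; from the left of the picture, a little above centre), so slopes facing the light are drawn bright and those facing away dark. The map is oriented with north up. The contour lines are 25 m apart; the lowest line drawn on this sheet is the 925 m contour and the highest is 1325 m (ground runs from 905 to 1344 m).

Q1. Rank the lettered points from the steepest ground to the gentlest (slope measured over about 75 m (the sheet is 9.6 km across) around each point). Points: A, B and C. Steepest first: C A B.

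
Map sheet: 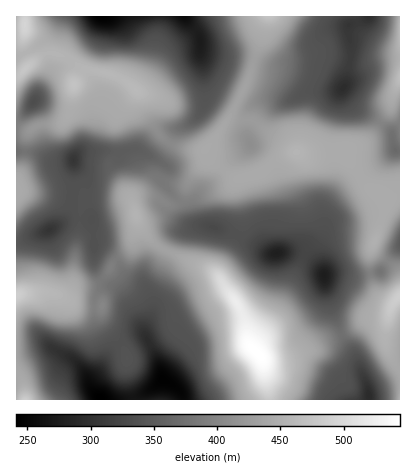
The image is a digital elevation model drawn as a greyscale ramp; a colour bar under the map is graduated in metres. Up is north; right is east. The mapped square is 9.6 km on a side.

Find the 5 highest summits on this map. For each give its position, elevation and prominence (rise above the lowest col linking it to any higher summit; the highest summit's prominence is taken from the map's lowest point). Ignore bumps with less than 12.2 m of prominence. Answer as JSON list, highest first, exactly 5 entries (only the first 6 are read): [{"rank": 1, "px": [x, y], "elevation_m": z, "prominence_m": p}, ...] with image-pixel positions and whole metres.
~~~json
[{"rank": 1, "px": [258, 354], "elevation_m": 545, "prominence_m": 304}, {"rank": 2, "px": [24, 24], "elevation_m": 494, "prominence_m": 102}, {"rank": 3, "px": [24, 70], "elevation_m": 477, "prominence_m": 22}, {"rank": 4, "px": [74, 84], "elevation_m": 473, "prominence_m": 18}, {"rank": 5, "px": [296, 152], "elevation_m": 457, "prominence_m": 27}]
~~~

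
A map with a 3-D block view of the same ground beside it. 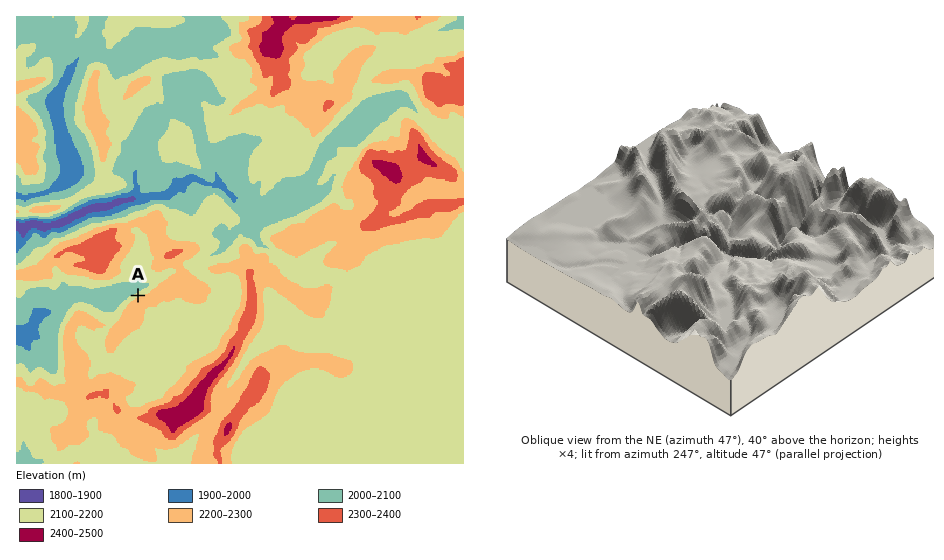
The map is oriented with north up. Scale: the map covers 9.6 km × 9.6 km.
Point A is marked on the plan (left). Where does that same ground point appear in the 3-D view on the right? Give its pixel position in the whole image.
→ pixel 744 184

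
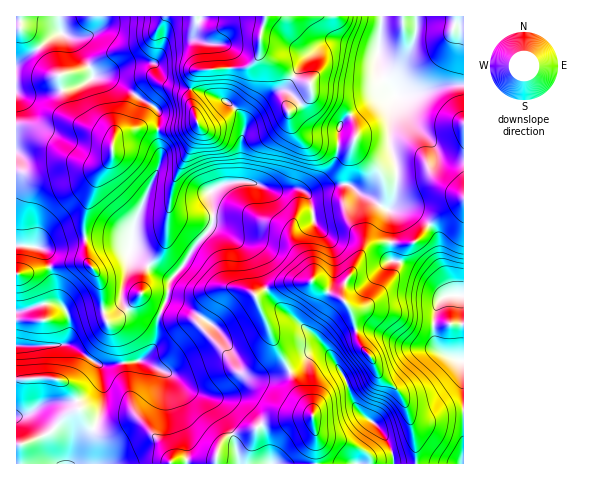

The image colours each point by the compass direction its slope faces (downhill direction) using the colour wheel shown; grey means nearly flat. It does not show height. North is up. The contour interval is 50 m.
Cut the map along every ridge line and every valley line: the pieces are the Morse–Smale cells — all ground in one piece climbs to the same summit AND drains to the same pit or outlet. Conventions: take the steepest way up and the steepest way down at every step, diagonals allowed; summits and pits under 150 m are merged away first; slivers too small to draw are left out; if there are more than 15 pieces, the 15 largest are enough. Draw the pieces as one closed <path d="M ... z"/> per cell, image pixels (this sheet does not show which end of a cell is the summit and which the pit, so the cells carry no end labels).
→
<path d="M381 16l-365 1 1 447 299-1 0-31-4-20-15-22-7-19-19 7-26 0-18 15-9 3-10 0-20-7-17-15-31-13 8-6 7-11 2-22 11-25 2-17 13-14 12-20 17-21 1-15-3-17 3-3 8-5 14-3 20 1 16 7 28-1 7 3 41-8 34 22 7 4 2-3 6-21 0-20-7-26 1-27 5-18-14-19-3-8z"/><path d="M463 16l-82 1-3 51 3 8 14 19-5 18-1 27 7 26 0 20-6 21-2 3-7-4-34-22-41 8-7-3-28 1-16-7-20-1-14 3-8 5-3 3 3 17-1 15-17 21-12 20-13 14-2 17-11 25-2 22-7 11-8 6 31 13 14 13 10 6 13 3 10 0 9-3 18-15 26 0 18-7-34-74 4-5 22-9 31-2 10 8 20 9 9 11 7 0 9-4 11-10 18-23 7-23 11-7 23-24 27-17z"/><path d="M463 202l-26 16-23 24-11 7-7 23-26 31-12 6-7 0 9 35 12 14 8 18 19 15 7 13 9 36 2 24 47-1 0-101-22-9-5-5-3-12 0-18 4-16 8-6 18-1z"/><path d="M312 281l-31 2-14 5-12 7 17 41 17 34 11-4 9-10 7-4 12 1 15 21 15 36 18 14 10 14 7 16 1 9 22 1 0-16-3-20-12-33-8-9-13-10-8-18-12-14-6-24-6-14-6-8-20-9z"/><path d="M326 352l-10 0-7 4-5 8-14 7 7 19 15 22 4 20 0 31 77 1 0-10-7-16-10-13-18-15-15-36-11-17z"/><path d="M459 295l-13 1-8 6-4 16 0 18 3 12 5 5 21 8 1-64z"/>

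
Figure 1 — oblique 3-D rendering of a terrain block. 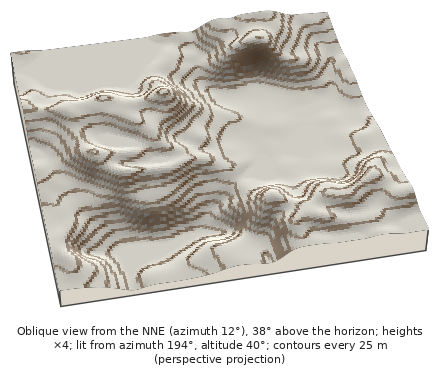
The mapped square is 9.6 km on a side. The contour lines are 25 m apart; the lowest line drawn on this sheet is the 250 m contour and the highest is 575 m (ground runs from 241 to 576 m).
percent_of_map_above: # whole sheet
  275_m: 94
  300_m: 91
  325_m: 88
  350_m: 85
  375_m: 64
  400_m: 53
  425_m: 43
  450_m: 34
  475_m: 15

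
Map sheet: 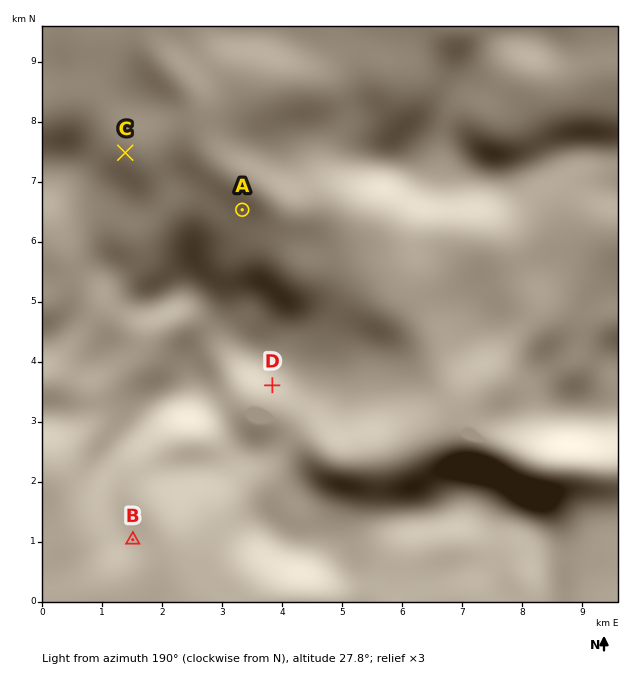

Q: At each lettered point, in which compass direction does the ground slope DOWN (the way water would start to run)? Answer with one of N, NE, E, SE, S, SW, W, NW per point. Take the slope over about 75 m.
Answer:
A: N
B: SE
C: NE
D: S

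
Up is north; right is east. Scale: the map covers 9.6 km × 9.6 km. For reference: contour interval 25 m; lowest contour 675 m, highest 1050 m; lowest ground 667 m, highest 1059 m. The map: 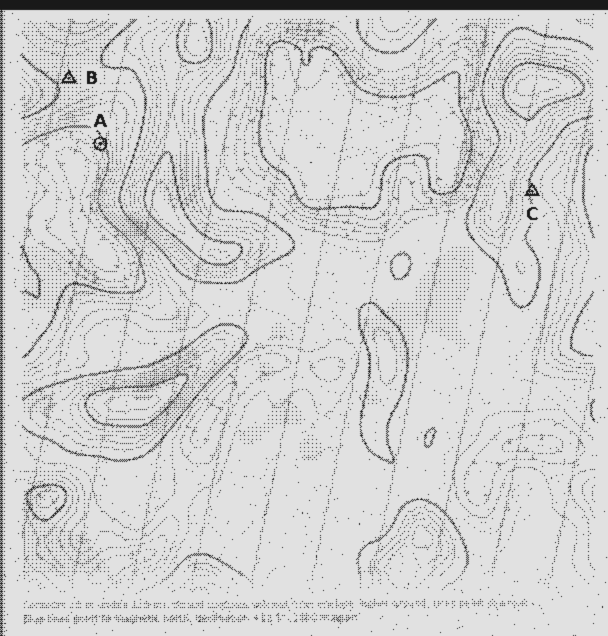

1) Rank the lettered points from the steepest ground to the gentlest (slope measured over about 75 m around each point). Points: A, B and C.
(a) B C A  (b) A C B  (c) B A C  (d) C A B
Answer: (b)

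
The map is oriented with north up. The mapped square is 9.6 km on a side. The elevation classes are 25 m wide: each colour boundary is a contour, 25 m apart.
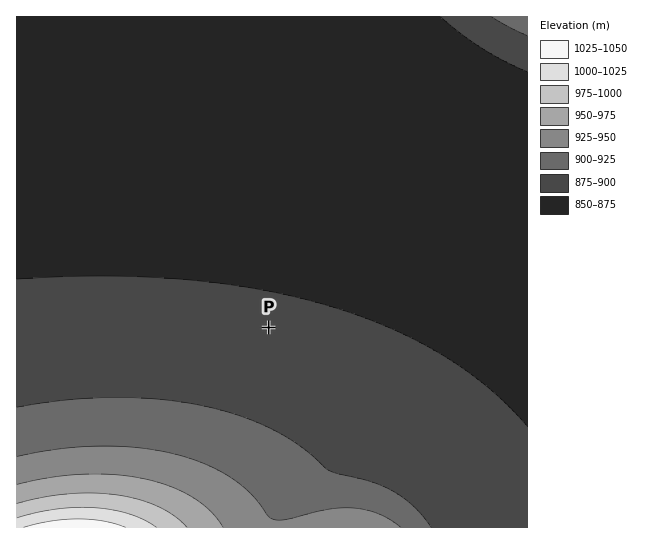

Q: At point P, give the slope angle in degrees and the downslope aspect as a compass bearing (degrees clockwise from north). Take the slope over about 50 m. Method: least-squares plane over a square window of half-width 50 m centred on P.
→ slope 0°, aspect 13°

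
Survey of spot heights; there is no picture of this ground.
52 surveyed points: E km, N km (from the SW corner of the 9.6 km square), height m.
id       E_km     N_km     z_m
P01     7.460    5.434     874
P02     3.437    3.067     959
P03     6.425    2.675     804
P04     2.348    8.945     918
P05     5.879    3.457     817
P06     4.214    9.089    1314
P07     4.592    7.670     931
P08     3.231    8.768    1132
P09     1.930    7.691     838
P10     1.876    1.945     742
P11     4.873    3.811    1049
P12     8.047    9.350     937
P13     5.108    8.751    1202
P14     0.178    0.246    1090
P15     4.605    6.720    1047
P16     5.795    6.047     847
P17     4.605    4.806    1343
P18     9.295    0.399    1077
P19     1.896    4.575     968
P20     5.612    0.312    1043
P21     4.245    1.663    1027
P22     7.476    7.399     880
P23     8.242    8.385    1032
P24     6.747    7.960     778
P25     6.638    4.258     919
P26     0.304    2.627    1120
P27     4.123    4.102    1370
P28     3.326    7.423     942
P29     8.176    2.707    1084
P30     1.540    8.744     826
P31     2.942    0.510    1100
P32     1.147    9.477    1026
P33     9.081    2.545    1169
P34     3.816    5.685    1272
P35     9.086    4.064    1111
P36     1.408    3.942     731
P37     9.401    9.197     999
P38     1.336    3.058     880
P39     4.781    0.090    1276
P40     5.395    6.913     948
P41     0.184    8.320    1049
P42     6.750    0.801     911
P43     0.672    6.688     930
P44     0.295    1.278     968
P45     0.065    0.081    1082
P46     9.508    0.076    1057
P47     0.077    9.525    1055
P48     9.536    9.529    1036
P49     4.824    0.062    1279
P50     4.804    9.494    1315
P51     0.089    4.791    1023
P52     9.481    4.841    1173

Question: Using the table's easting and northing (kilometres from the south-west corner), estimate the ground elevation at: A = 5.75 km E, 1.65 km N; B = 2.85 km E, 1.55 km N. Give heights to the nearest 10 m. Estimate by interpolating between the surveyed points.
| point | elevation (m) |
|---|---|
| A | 850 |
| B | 980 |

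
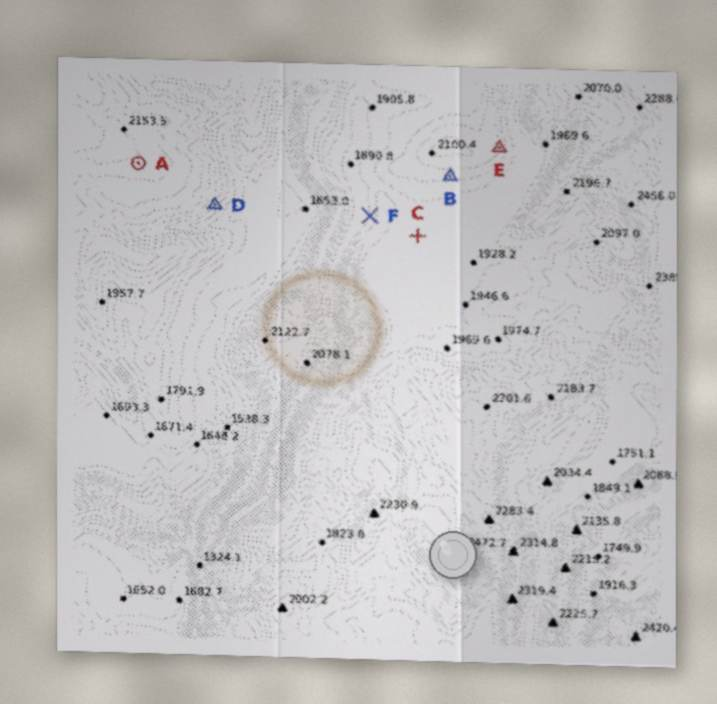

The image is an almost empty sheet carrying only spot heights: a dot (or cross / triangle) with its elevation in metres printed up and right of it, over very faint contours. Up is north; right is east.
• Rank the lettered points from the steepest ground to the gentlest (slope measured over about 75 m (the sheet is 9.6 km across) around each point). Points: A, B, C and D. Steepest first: D B A C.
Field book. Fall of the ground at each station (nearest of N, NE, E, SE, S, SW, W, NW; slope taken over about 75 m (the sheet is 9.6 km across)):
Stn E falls E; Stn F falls W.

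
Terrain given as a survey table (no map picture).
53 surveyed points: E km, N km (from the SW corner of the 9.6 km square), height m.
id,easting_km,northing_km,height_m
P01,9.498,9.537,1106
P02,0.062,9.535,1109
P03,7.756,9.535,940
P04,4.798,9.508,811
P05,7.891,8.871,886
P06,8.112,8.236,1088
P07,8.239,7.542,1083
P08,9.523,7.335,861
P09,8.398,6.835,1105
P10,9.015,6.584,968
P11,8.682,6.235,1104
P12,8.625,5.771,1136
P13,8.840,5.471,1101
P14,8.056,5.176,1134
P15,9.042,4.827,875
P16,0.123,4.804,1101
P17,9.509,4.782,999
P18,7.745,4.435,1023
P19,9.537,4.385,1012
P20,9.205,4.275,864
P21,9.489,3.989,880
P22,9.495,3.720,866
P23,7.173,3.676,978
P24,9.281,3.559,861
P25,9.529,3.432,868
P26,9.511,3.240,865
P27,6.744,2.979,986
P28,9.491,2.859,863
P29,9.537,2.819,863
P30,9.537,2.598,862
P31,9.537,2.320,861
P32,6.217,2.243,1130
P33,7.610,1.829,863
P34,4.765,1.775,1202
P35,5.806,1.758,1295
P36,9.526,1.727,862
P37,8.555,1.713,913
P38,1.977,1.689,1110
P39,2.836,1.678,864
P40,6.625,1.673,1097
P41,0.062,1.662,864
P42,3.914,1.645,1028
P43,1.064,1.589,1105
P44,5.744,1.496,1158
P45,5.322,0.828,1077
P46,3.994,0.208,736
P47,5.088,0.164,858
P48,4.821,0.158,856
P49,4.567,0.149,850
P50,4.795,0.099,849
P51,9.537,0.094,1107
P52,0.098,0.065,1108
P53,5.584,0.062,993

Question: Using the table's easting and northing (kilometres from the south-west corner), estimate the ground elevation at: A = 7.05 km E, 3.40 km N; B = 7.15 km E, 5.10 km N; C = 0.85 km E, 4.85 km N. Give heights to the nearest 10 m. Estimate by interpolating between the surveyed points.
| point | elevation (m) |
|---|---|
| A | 960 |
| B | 1110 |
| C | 1110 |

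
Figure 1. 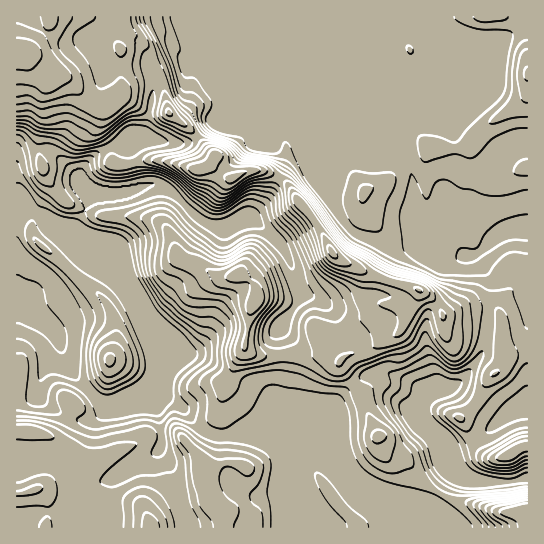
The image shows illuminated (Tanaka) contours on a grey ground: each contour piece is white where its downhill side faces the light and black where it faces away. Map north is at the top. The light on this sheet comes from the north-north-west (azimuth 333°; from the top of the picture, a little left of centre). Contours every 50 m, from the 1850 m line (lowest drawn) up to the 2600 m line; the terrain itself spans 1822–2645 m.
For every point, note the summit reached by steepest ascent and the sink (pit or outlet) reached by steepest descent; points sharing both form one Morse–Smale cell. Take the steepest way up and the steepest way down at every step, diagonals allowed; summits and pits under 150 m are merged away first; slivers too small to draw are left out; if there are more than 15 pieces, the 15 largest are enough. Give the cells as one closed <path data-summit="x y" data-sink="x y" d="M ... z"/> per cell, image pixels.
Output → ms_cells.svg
<path data-summit="17 51" data-sink="17 302" d="M395 16l-378 0-1 199 6-7 16 5 9 7 40 40-11-27 0-7 14-25 11-4 22-2 12-4 4-4-8-34-11-10 24-10 9-40 0-26 20-10 8 0 8 7 10-3 12 2 87 36 8 4 10 10 5 10 9 9 51 20-34 0-5 3-5 6-6 17-3 17 13 24 13 14 35 15 32-4-8-23 0-38-6-25-4-5-2-28 3-8 11-7 8-17 9-26 0-17-5-12-10-7-11-3-7 1-4 4z"/><path data-summit="17 51" data-sink="17 302" d="M527 231l-21 1-30 23 15 24-3 46-5 26-4 8-20 24-28 13-5 7-5-13-7-6-28-12-8 0-14-30-9-6-12-3-4-4-3-12-6-9-12-9-16-7-5 11-12 15-6 13 4 35-7 29 1 10-11-12-8-5-27-11-22-16-16-6-10 0-20 8-8 7-4 11-9 8-17 9 40-1 14 8 17 20 13 10 8 2 33-1 23 12 6 11-3 38 3 9 0 22 103 0 8-5 41-16 19-31 16 5 12 0-17-12-6-19 26-13 32-26 15-4z"/><path data-summit="150 527" data-sink="17 302" d="M37 393l-7 6-14 2 1 127 262-1 0-21-3-9 3-38-6-10-6-5-17-8-33 1-8-2-13-10-17-20-14-8-46 3-8 4-6 0 0 5-14 11-13 0-27-12z"/><path data-summit="255 302" data-sink="17 302" d="M159 185l-12 0-24 10-28 4-8 6-11 21 0 7 12 26 11 12 12 6 21 24 16 33 7 23 0 12 8-6 20-8 15 1 33 21 27 11 8 5 11 12-1-10 7-29-4-35 4-9 18-27-17-46-29-28-21 0-12 6-8 0-9-4-35-32z"/><path data-summit="331 251" data-sink="17 302" d="M343 153l-37 0-15 6-24 42-16 15-12 5 16 0 14 11 15 17 8 17 7 23 6 6 10 2 13 9 5 5 6 18 4 4 12 3 9 6 14 30 8 0 28 12 7 6 5 13 5-7 28-13 20-24 8-25 4-55-16-23-12 0-17 4-15-7-10-9-32 4-35-15-13-14-13-24 3-17 6-17z"/><path data-summit="527 74" data-sink="17 302" d="M527 16l-131 1-1 16 4-4 7-1 11 3 10 7 5 12 0 17-9 26-8 17-6 2-6 7-2 26 11 30 1 46 3 10 5 12 10 10 10 6 8 1 14-4 12 0 31-24 22-2z"/><path data-summit="198 169" data-sink="17 302" d="M181 57l-8 0-20 10 0 26-9 40-24 12 7 3 4 5 8 35 8-3 12 0 11 6 25 25 12 8 15 3 29-11 16-15 18-35 9-9 12-4 75 0-51-21-9-9-5-10-10-10-8-4-87-36-12-2-10 3z"/><path data-summit="110 359" data-sink="17 302" d="M23 208l-7 9 0 85 7 3 33 28 4 8 3 14 6 14 33 35 9 0 23-9 17-14 4-8 0-16-7-23-16-33-21-24-12-6-12-11-40-40-9-7z"/><path data-summit="17 51" data-sink="17 302" d="M19 303l-3 0 0 96 14 0 7-6 10 12 16 10 15 5 13 0 6-3 8-10-36-38-6-14-3-14-4-8z"/><path data-summit="523 510" data-sink="17 302" d="M453 476l-5 2-17 29-48 20 42 1 18-8 7 0 4 8 74-1-1-48-20 4-13 0-28-2z"/><path data-summit="511 453" data-sink="17 302" d="M527 408l-14 3-32 26-26 13 6 19 8 7 10 5 15 2 13 0 21-5z"/><path data-summit="17 51" data-sink="17 302" d="M450 520l-7 0-18 7 28 1 0-5z"/>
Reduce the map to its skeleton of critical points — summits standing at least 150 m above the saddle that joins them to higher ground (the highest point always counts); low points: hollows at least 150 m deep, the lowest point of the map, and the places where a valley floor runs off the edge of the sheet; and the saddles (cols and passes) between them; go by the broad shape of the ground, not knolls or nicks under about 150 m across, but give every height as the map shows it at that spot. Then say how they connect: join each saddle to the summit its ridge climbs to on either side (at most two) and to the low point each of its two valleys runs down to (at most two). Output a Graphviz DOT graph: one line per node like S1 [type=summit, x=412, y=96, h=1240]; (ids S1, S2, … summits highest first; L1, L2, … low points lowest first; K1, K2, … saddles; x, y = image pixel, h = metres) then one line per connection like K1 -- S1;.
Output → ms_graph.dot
graph terrain {
  S1 [type=summit, x=19, y=53, h=2645];
  S2 [type=summit, x=333, y=253, h=2566];
  S3 [type=summit, x=197, y=170, h=2530];
  S4 [type=summit, x=522, y=510, h=2441];
  S5 [type=summit, x=255, y=302, h=2433];
  S6 [type=summit, x=511, y=454, h=2287];
  S7 [type=summit, x=150, y=527, h=2269];
  S8 [type=summit, x=527, y=74, h=2258];
  S9 [type=summit, x=109, y=361, h=2161];
  L1 [type=low, x=17, y=302, h=1822];
  K1 [type=saddle, x=279, y=178, h=2332];
  K2 [type=saddle, x=154, y=82, h=2305];
  K3 [type=saddle, x=507, y=377, h=2148];
  K4 [type=saddle, x=439, y=494, h=2105];
  K5 [type=saddle, x=349, y=227, h=2088];
  K6 [type=saddle, x=409, y=163, h=2051];
  K7 [type=saddle, x=183, y=205, h=2038];
  K8 [type=saddle, x=74, y=399, h=2035];
  K9 [type=saddle, x=89, y=206, h=2000];
  K10 [type=saddle, x=35, y=213, h=1937];
  K1 -- S2;
  K1 -- S3;
  K1 -- L1;
  K2 -- S1;
  K2 -- S3;
  K2 -- L1;
  K3 -- S2;
  K3 -- S6;
  K3 -- L1;
  K4 -- S4;
  K4 -- S6;
  K4 -- L1;
  K5 -- S1;
  K5 -- S2;
  K5 -- L1;
  K6 -- S1;
  K6 -- S8;
  K6 -- L1;
  K7 -- S3;
  K7 -- S5;
  K7 -- L1;
  K8 -- S7;
  K8 -- S9;
  K8 -- L1;
  K9 -- S1;
  K9 -- S5;
  K9 -- L1;
  K10 -- S1;
  K10 -- S9;
  K10 -- L1;
}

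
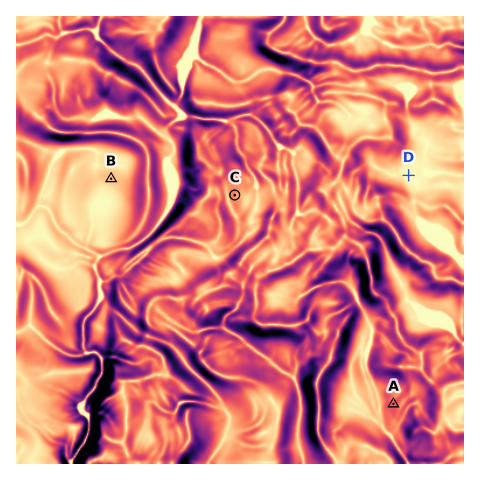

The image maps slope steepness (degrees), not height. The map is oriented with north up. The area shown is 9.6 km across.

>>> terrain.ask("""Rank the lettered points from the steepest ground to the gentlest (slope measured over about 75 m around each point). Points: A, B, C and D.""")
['A', 'C', 'B', 'D']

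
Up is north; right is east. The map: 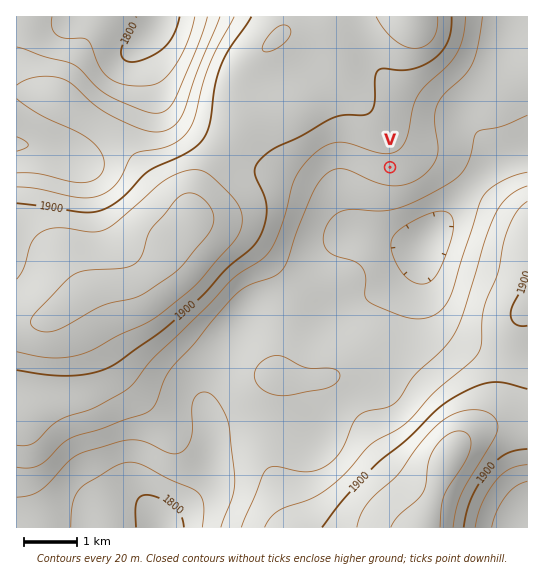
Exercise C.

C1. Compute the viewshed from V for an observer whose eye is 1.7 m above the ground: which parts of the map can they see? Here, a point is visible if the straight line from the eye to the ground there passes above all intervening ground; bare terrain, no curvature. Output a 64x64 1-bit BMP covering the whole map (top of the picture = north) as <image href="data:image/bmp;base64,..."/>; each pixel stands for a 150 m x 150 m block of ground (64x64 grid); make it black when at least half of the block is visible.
<image width="64" height="64" href="data:image/bmp;base64,Qk0+AgAAAAAAAD4AAAAoAAAAQAAAAEAAAAABAAEAAAAAAAACAAATCwAAEwsAAAIAAAAAAAAA////AAAAAAAAAAAP/4/gAAAAAA///+AAAAAAB///8AAAAAAH///gAAAAAAP//+AAAAAAA///4AAAAAAD///gAAAAAAP//+AAAAAAAcP/+AAAAAAAAf/8AAAAAAAA//4AAAAYAAD//4AAABgAAH//wAAAOAAAf//gAAB4AAB///gAAPgAAH///wAB+AAAP///AAP4AAA///8AA/gA/////wAD/AP////+AAP+D/////wAAP//////+AAAf//////wAAA///////AAAD+H////+AAAHwP////4AAAfAP////wAAA+A/////gAAB4B/////AAAHwH////8AAAfAf////wAAA8B/////AAAD4P////8AAAPz/////wAAAf///4//AAAA////A/8AAAD///4B/wAAAP///AH/AAAA///4AP8AAAH///gAfwAAAf//+AA/AAAB///8AB8AAAP///4ADwAAA////wADAAAB////gAAAAAD//48AAAAAAB//zwAAAAAAB//+AAAAAAAAP/wAAAAAAAA/+AAAAAAAAB/AAAAAAAAAD4AAAAAAAAAHAAAAAAAAAAAAAAAAAAAAAAAAAAAAAAAAAAAAAAAAAAAAAAAAAAAAAAAAAAAAAAAAAAAAAAAAAAAAAAAAAAAAAAAAAAAAAAAAACAAAAAAAAAAQAAAAAAAAAAAAA=="/>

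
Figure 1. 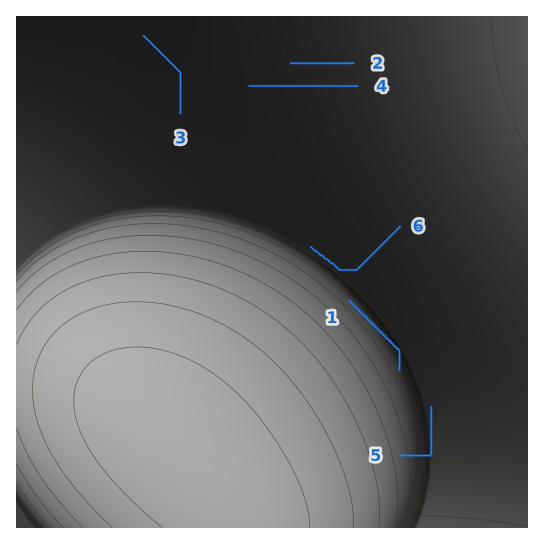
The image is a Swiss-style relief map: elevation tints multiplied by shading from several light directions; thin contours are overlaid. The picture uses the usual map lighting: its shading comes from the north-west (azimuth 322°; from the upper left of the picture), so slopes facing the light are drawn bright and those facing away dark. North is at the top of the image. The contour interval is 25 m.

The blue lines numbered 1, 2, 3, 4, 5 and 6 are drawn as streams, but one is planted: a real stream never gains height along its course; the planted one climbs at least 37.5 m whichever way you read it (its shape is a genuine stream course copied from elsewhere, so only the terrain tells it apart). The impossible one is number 1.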